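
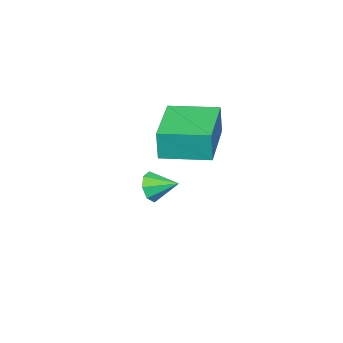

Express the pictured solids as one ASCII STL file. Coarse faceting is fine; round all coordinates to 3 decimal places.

solid 
facet normal -0.911 -0.408 0.060
outer loop
vertex 2.928 1.283 2.237
vertex 2.241 2.826 2.3
vertex 2.851 1.293 1.13
endloop
endfacet
facet normal 0.406 -0.913 -0.037
outer loop
vertex 4.819 2.174 1.0
vertex 2.928 1.283 2.237
vertex 2.851 1.293 1.13
endloop
endfacet
facet normal -0.911 -0.408 0.060
outer loop
vertex 2.851 1.293 1.13
vertex 2.241 2.826 2.3
vertex 2.164 2.836 1.192
endloop
endfacet
facet normal -0.070 0.009 -0.998
outer loop
vertex 2.164 2.836 1.192
vertex 4.819 2.174 1.0
vertex 2.851 1.293 1.13
endloop
endfacet
facet normal 0.070 -0.009 0.997
outer loop
vertex 2.928 1.283 2.237
vertex 4.209 3.707 2.17
vertex 2.241 2.826 2.3
endloop
endfacet
facet normal 0.406 -0.913 -0.036
outer loop
vertex 4.896 2.164 2.108
vertex 2.928 1.283 2.237
vertex 4.819 2.174 1.0
endloop
endfacet
facet normal 0.069 -0.009 0.998
outer loop
vertex 4.896 2.164 2.108
vertex 4.209 3.707 2.17
vertex 2.928 1.283 2.237
endloop
endfacet
facet normal -0.406 0.913 0.036
outer loop
vertex 2.241 2.826 2.3
vertex 4.209 3.707 2.17
vertex 2.164 2.836 1.192
endloop
endfacet
facet normal -0.070 0.010 -0.998
outer loop
vertex 4.132 3.717 1.063
vertex 4.819 2.174 1.0
vertex 2.164 2.836 1.192
endloop
endfacet
facet normal -0.406 0.913 0.037
outer loop
vertex 2.164 2.836 1.192
vertex 4.209 3.707 2.17
vertex 4.132 3.717 1.063
endloop
endfacet
facet normal 0.911 0.408 -0.060
outer loop
vertex 4.132 3.717 1.063
vertex 4.896 2.164 2.108
vertex 4.819 2.174 1.0
endloop
endfacet
facet normal 0.911 0.408 -0.060
outer loop
vertex 4.209 3.707 2.17
vertex 4.896 2.164 2.108
vertex 4.132 3.717 1.063
endloop
endfacet
facet normal 0.182 -0.916 -0.357
outer loop
vertex 2.055 0.188 -3.008
vertex 1.813 -0.072 -2.464
vertex 1.566 0.103 -3.039
endloop
endfacet
facet normal -0.095 0.774 -0.625
outer loop
vertex 2.055 0.188 -3.008
vertex 1.566 0.103 -3.039
vertex 1.627 0.872 -2.096
endloop
endfacet
facet normal 0.181 -0.917 -0.357
outer loop
vertex 1.566 0.103 -3.039
vertex 1.813 -0.072 -2.464
vertex 1.222 -0.084 -2.733
endloop
endfacet
facet normal -0.695 0.579 -0.427
outer loop
vertex 1.566 0.103 -3.039
vertex 1.222 -0.084 -2.733
vertex 1.627 0.872 -2.096
endloop
endfacet
facet normal 0.181 -0.917 -0.356
outer loop
vertex 1.222 -0.084 -2.733
vertex 1.813 -0.072 -2.464
vertex 1.224 -0.264 -2.269
endloop
endfacet
facet normal -0.941 0.315 0.126
outer loop
vertex 1.222 -0.084 -2.733
vertex 1.224 -0.264 -2.269
vertex 1.627 0.872 -2.096
endloop
endfacet
facet normal 0.181 -0.916 -0.357
outer loop
vertex 1.224 -0.264 -2.269
vertex 1.813 -0.072 -2.464
vertex 1.571 -0.332 -1.919
endloop
endfacet
facet normal -0.690 0.137 0.711
outer loop
vertex 1.224 -0.264 -2.269
vertex 1.571 -0.332 -1.919
vertex 1.627 0.872 -2.096
endloop
endfacet
facet normal 0.181 -0.916 -0.357
outer loop
vertex 1.571 -0.332 -1.919
vertex 1.813 -0.072 -2.464
vertex 2.061 -0.247 -1.889
endloop
endfacet
facet normal -0.086 0.149 0.985
outer loop
vertex 1.571 -0.332 -1.919
vertex 2.061 -0.247 -1.889
vertex 1.627 0.872 -2.096
endloop
endfacet
facet normal 0.181 -0.916 -0.357
outer loop
vertex 2.061 -0.247 -1.889
vertex 1.813 -0.072 -2.464
vertex 2.405 -0.06 -2.195
endloop
endfacet
facet normal 0.513 0.344 0.787
outer loop
vertex 2.061 -0.247 -1.889
vertex 2.405 -0.06 -2.195
vertex 1.627 0.872 -2.096
endloop
endfacet
facet normal 0.181 -0.917 -0.356
outer loop
vertex 2.405 -0.06 -2.195
vertex 1.813 -0.072 -2.464
vertex 2.403 0.12 -2.659
endloop
endfacet
facet normal 0.759 0.609 0.233
outer loop
vertex 2.405 -0.06 -2.195
vertex 2.403 0.12 -2.659
vertex 1.627 0.872 -2.096
endloop
endfacet
facet normal 0.180 -0.916 -0.358
outer loop
vertex 2.403 0.12 -2.659
vertex 1.813 -0.072 -2.464
vertex 2.055 0.188 -3.008
endloop
endfacet
facet normal 0.507 0.787 -0.352
outer loop
vertex 2.403 0.12 -2.659
vertex 2.055 0.188 -3.008
vertex 1.627 0.872 -2.096
endloop
endfacet

endsolid


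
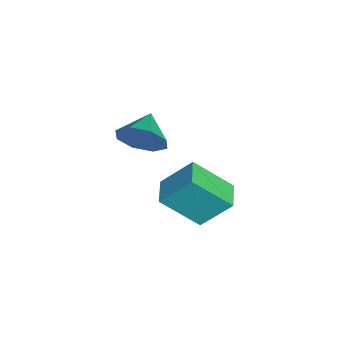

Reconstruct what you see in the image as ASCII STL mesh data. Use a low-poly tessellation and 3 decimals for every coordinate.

solid 
facet normal 0.894 -0.338 -0.295
outer loop
vertex -0.392 0.582 3.571
vertex -0.804 0.272 2.679
vertex -0.364 1.141 3.016
endloop
endfacet
facet normal -0.170 0.699 0.695
outer loop
vertex -0.392 0.582 3.571
vertex -0.364 1.141 3.016
vertex -1.956 0.708 3.061
endloop
endfacet
facet normal 0.894 -0.338 -0.296
outer loop
vertex -0.364 1.141 3.016
vertex -0.804 0.272 2.679
vertex -0.594 1.191 2.264
endloop
endfacet
facet normal -0.256 0.956 0.142
outer loop
vertex -0.364 1.141 3.016
vertex -0.594 1.191 2.264
vertex -1.956 0.708 3.061
endloop
endfacet
facet normal 0.894 -0.338 -0.296
outer loop
vertex -0.594 1.191 2.264
vertex -0.804 0.272 2.679
vertex -0.947 0.703 1.755
endloop
endfacet
facet normal -0.502 0.771 -0.391
outer loop
vertex -0.594 1.191 2.264
vertex -0.947 0.703 1.755
vertex -1.956 0.708 3.061
endloop
endfacet
facet normal 0.894 -0.338 -0.296
outer loop
vertex -0.947 0.703 1.755
vertex -0.804 0.272 2.679
vertex -1.216 -0.037 1.787
endloop
endfacet
facet normal -0.765 0.253 -0.592
outer loop
vertex -0.947 0.703 1.755
vertex -1.216 -0.037 1.787
vertex -1.956 0.708 3.061
endloop
endfacet
facet normal 0.894 -0.337 -0.296
outer loop
vertex -1.216 -0.037 1.787
vertex -0.804 0.272 2.679
vertex -1.243 -0.596 2.342
endloop
endfacet
facet normal -0.891 -0.298 -0.343
outer loop
vertex -1.216 -0.037 1.787
vertex -1.243 -0.596 2.342
vertex -1.956 0.708 3.061
endloop
endfacet
facet normal 0.894 -0.337 -0.296
outer loop
vertex -1.243 -0.596 2.342
vertex -0.804 0.272 2.679
vertex -1.013 -0.647 3.095
endloop
endfacet
facet normal -0.805 -0.555 0.208
outer loop
vertex -1.243 -0.596 2.342
vertex -1.013 -0.647 3.095
vertex -1.956 0.708 3.061
endloop
endfacet
facet normal 0.894 -0.337 -0.296
outer loop
vertex -1.013 -0.647 3.095
vertex -0.804 0.272 2.679
vertex -0.66 -0.159 3.604
endloop
endfacet
facet normal -0.559 -0.370 0.742
outer loop
vertex -1.013 -0.647 3.095
vertex -0.66 -0.159 3.604
vertex -1.956 0.708 3.061
endloop
endfacet
facet normal 0.894 -0.337 -0.296
outer loop
vertex -0.66 -0.159 3.604
vertex -0.804 0.272 2.679
vertex -0.392 0.582 3.571
endloop
endfacet
facet normal -0.296 0.149 0.944
outer loop
vertex -0.66 -0.159 3.604
vertex -0.392 0.582 3.571
vertex -1.956 0.708 3.061
endloop
endfacet
facet normal -0.992 0.125 -0.017
outer loop
vertex -1.698 2.234 0.151
vertex -1.482 3.761 -1.289
vertex -1.828 1.026 -1.15
endloop
endfacet
facet normal -0.102 -0.724 0.682
outer loop
vertex -0.658 0.879 -1.131
vertex -1.698 2.234 0.151
vertex -1.828 1.026 -1.15
endloop
endfacet
facet normal -0.992 0.125 -0.016
outer loop
vertex -1.828 1.026 -1.15
vertex -1.482 3.761 -1.289
vertex -1.613 2.553 -2.59
endloop
endfacet
facet normal -0.073 -0.679 -0.731
outer loop
vertex -1.613 2.553 -2.59
vertex -0.658 0.879 -1.131
vertex -1.828 1.026 -1.15
endloop
endfacet
facet normal 0.073 0.679 0.731
outer loop
vertex -1.698 2.234 0.151
vertex -0.312 3.614 -1.27
vertex -1.482 3.761 -1.289
endloop
endfacet
facet normal -0.102 -0.724 0.682
outer loop
vertex -0.527 2.087 0.17
vertex -1.698 2.234 0.151
vertex -0.658 0.879 -1.131
endloop
endfacet
facet normal 0.073 0.679 0.731
outer loop
vertex -0.527 2.087 0.17
vertex -0.312 3.614 -1.27
vertex -1.698 2.234 0.151
endloop
endfacet
facet normal 0.102 0.724 -0.682
outer loop
vertex -1.482 3.761 -1.289
vertex -0.312 3.614 -1.27
vertex -1.613 2.553 -2.59
endloop
endfacet
facet normal -0.073 -0.679 -0.731
outer loop
vertex -0.442 2.406 -2.571
vertex -0.658 0.879 -1.131
vertex -1.613 2.553 -2.59
endloop
endfacet
facet normal 0.102 0.724 -0.682
outer loop
vertex -1.613 2.553 -2.59
vertex -0.312 3.614 -1.27
vertex -0.442 2.406 -2.571
endloop
endfacet
facet normal 0.992 -0.125 0.016
outer loop
vertex -0.442 2.406 -2.571
vertex -0.527 2.087 0.17
vertex -0.658 0.879 -1.131
endloop
endfacet
facet normal 0.992 -0.124 0.016
outer loop
vertex -0.312 3.614 -1.27
vertex -0.527 2.087 0.17
vertex -0.442 2.406 -2.571
endloop
endfacet

endsolid


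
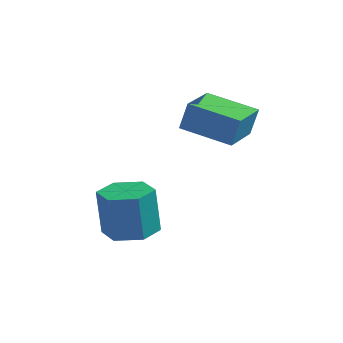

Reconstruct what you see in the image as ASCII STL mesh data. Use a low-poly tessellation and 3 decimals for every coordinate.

solid 
facet normal 0.072 0.054 -0.996
outer loop
vertex 0.739 -0.514 -0.017
vertex 0.012 0.016 -0.041
vertex 0.832 0.379 0.038
endloop
endfacet
facet normal 0.992 -0.107 0.067
outer loop
vertex 0.739 -0.514 -0.017
vertex 0.832 0.379 0.038
vertex 0.614 -0.607 1.686
endloop
endfacet
facet normal 0.992 -0.107 0.067
outer loop
vertex 0.614 -0.607 1.686
vertex 0.832 0.379 0.038
vertex 0.707 0.286 1.741
endloop
endfacet
facet normal -0.074 -0.054 0.996
outer loop
vertex 0.614 -0.607 1.686
vertex 0.707 0.286 1.741
vertex -0.112 -0.076 1.661
endloop
endfacet
facet normal 0.072 0.054 -0.996
outer loop
vertex 0.832 0.379 0.038
vertex 0.012 0.016 -0.041
vertex 0.106 0.91 0.014
endloop
endfacet
facet normal 0.586 0.805 0.087
outer loop
vertex 0.832 0.379 0.038
vertex 0.106 0.91 0.014
vertex 0.707 0.286 1.741
endloop
endfacet
facet normal 0.586 0.805 0.087
outer loop
vertex 0.707 0.286 1.741
vertex 0.106 0.91 0.014
vertex -0.019 0.817 1.717
endloop
endfacet
facet normal -0.073 -0.055 0.996
outer loop
vertex 0.707 0.286 1.741
vertex -0.019 0.817 1.717
vertex -0.112 -0.076 1.661
endloop
endfacet
facet normal 0.073 0.054 -0.996
outer loop
vertex 0.106 0.91 0.014
vertex 0.012 0.016 -0.041
vertex -0.714 0.547 -0.066
endloop
endfacet
facet normal -0.406 0.913 0.020
outer loop
vertex 0.106 0.91 0.014
vertex -0.714 0.547 -0.066
vertex -0.019 0.817 1.717
endloop
endfacet
facet normal -0.406 0.913 0.020
outer loop
vertex -0.019 0.817 1.717
vertex -0.714 0.547 -0.066
vertex -0.839 0.454 1.637
endloop
endfacet
facet normal -0.073 -0.055 0.996
outer loop
vertex -0.019 0.817 1.717
vertex -0.839 0.454 1.637
vertex -0.112 -0.076 1.661
endloop
endfacet
facet normal 0.074 0.054 -0.996
outer loop
vertex -0.714 0.547 -0.066
vertex 0.012 0.016 -0.041
vertex -0.807 -0.346 -0.121
endloop
endfacet
facet normal -0.992 0.107 -0.067
outer loop
vertex -0.714 0.547 -0.066
vertex -0.807 -0.346 -0.121
vertex -0.839 0.454 1.637
endloop
endfacet
facet normal -0.992 0.107 -0.067
outer loop
vertex -0.839 0.454 1.637
vertex -0.807 -0.346 -0.121
vertex -0.932 -0.439 1.582
endloop
endfacet
facet normal -0.072 -0.054 0.996
outer loop
vertex -0.839 0.454 1.637
vertex -0.932 -0.439 1.582
vertex -0.112 -0.076 1.661
endloop
endfacet
facet normal 0.073 0.055 -0.996
outer loop
vertex -0.807 -0.346 -0.121
vertex 0.012 0.016 -0.041
vertex -0.081 -0.877 -0.097
endloop
endfacet
facet normal -0.586 -0.805 -0.087
outer loop
vertex -0.807 -0.346 -0.121
vertex -0.081 -0.877 -0.097
vertex -0.932 -0.439 1.582
endloop
endfacet
facet normal -0.586 -0.805 -0.087
outer loop
vertex -0.932 -0.439 1.582
vertex -0.081 -0.877 -0.097
vertex -0.206 -0.97 1.606
endloop
endfacet
facet normal -0.072 -0.054 0.996
outer loop
vertex -0.932 -0.439 1.582
vertex -0.206 -0.97 1.606
vertex -0.112 -0.076 1.661
endloop
endfacet
facet normal 0.073 0.055 -0.996
outer loop
vertex -0.081 -0.877 -0.097
vertex 0.012 0.016 -0.041
vertex 0.739 -0.514 -0.017
endloop
endfacet
facet normal 0.406 -0.913 -0.020
outer loop
vertex -0.081 -0.877 -0.097
vertex 0.739 -0.514 -0.017
vertex -0.206 -0.97 1.606
endloop
endfacet
facet normal 0.406 -0.913 -0.020
outer loop
vertex -0.206 -0.97 1.606
vertex 0.739 -0.514 -0.017
vertex 0.614 -0.607 1.686
endloop
endfacet
facet normal -0.073 -0.054 0.996
outer loop
vertex -0.206 -0.97 1.606
vertex 0.614 -0.607 1.686
vertex -0.112 -0.076 1.661
endloop
endfacet
facet normal -0.968 -0.052 0.245
outer loop
vertex 0.604 2.541 4.52
vertex 0.51 4.037 4.469
vertex 0.337 2.488 3.454
endloop
endfacet
facet normal 0.063 -0.997 0.034
outer loop
vertex 2.09 2.583 3.011
vertex 0.604 2.541 4.52
vertex 0.337 2.488 3.454
endloop
endfacet
facet normal -0.968 -0.052 0.244
outer loop
vertex 0.337 2.488 3.454
vertex 0.51 4.037 4.469
vertex 0.244 3.984 3.403
endloop
endfacet
facet normal -0.242 -0.048 -0.969
outer loop
vertex 0.244 3.984 3.403
vertex 2.09 2.583 3.011
vertex 0.337 2.488 3.454
endloop
endfacet
facet normal 0.242 0.048 0.969
outer loop
vertex 0.604 2.541 4.52
vertex 2.263 4.132 4.026
vertex 0.51 4.037 4.469
endloop
endfacet
facet normal 0.063 -0.997 0.034
outer loop
vertex 2.356 2.636 4.077
vertex 0.604 2.541 4.52
vertex 2.09 2.583 3.011
endloop
endfacet
facet normal 0.242 0.048 0.969
outer loop
vertex 2.356 2.636 4.077
vertex 2.263 4.132 4.026
vertex 0.604 2.541 4.52
endloop
endfacet
facet normal -0.063 0.997 -0.034
outer loop
vertex 0.51 4.037 4.469
vertex 2.263 4.132 4.026
vertex 0.244 3.984 3.403
endloop
endfacet
facet normal -0.242 -0.048 -0.969
outer loop
vertex 1.996 4.079 2.96
vertex 2.09 2.583 3.011
vertex 0.244 3.984 3.403
endloop
endfacet
facet normal -0.063 0.997 -0.034
outer loop
vertex 0.244 3.984 3.403
vertex 2.263 4.132 4.026
vertex 1.996 4.079 2.96
endloop
endfacet
facet normal 0.968 0.053 -0.244
outer loop
vertex 1.996 4.079 2.96
vertex 2.356 2.636 4.077
vertex 2.09 2.583 3.011
endloop
endfacet
facet normal 0.968 0.052 -0.245
outer loop
vertex 2.263 4.132 4.026
vertex 2.356 2.636 4.077
vertex 1.996 4.079 2.96
endloop
endfacet

endsolid


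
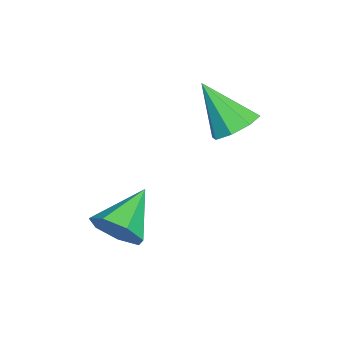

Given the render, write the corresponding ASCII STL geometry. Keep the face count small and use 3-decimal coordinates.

solid 
facet normal 0.816 -0.310 -0.488
outer loop
vertex 4.351 0.429 -2.602
vertex 3.756 -0.071 -3.278
vertex 4.1 0.899 -3.32
endloop
endfacet
facet normal 0.116 0.849 0.515
outer loop
vertex 4.351 0.429 -2.602
vertex 4.1 0.899 -3.32
vertex 2.124 0.551 -2.302
endloop
endfacet
facet normal 0.816 -0.311 -0.487
outer loop
vertex 4.1 0.899 -3.32
vertex 3.756 -0.071 -3.278
vertex 3.591 0.638 -4.006
endloop
endfacet
facet normal -0.256 0.951 -0.172
outer loop
vertex 4.1 0.899 -3.32
vertex 3.591 0.638 -4.006
vertex 2.124 0.551 -2.302
endloop
endfacet
facet normal 0.815 -0.312 -0.488
outer loop
vertex 3.591 0.638 -4.006
vertex 3.756 -0.071 -3.278
vertex 3.205 -0.156 -4.144
endloop
endfacet
facet normal -0.693 0.437 -0.574
outer loop
vertex 3.591 0.638 -4.006
vertex 3.205 -0.156 -4.144
vertex 2.124 0.551 -2.302
endloop
endfacet
facet normal 0.815 -0.312 -0.488
outer loop
vertex 3.205 -0.156 -4.144
vertex 3.756 -0.071 -3.278
vertex 3.234 -0.887 -3.629
endloop
endfacet
facet normal -0.867 -0.309 -0.390
outer loop
vertex 3.205 -0.156 -4.144
vertex 3.234 -0.887 -3.629
vertex 2.124 0.551 -2.302
endloop
endfacet
facet normal 0.815 -0.312 -0.488
outer loop
vertex 3.234 -0.887 -3.629
vertex 3.756 -0.071 -3.278
vertex 3.656 -1.003 -2.85
endloop
endfacet
facet normal -0.647 -0.723 0.243
outer loop
vertex 3.234 -0.887 -3.629
vertex 3.656 -1.003 -2.85
vertex 2.124 0.551 -2.302
endloop
endfacet
facet normal 0.816 -0.311 -0.488
outer loop
vertex 3.656 -1.003 -2.85
vertex 3.756 -0.071 -3.278
vertex 4.153 -0.417 -2.393
endloop
endfacet
facet normal -0.197 -0.493 0.847
outer loop
vertex 3.656 -1.003 -2.85
vertex 4.153 -0.417 -2.393
vertex 2.124 0.551 -2.302
endloop
endfacet
facet normal 0.816 -0.311 -0.488
outer loop
vertex 4.153 -0.417 -2.393
vertex 3.756 -0.071 -3.278
vertex 4.351 0.429 -2.602
endloop
endfacet
facet normal 0.142 0.206 0.968
outer loop
vertex 4.153 -0.417 -2.393
vertex 4.351 0.429 -2.602
vertex 2.124 0.551 -2.302
endloop
endfacet
facet normal 0.209 0.582 -0.786
outer loop
vertex 0.5 2.627 -0.694
vertex -0.262 3.189 -0.48
vertex 0.677 3.183 -0.235
endloop
endfacet
facet normal 0.799 -0.513 0.313
outer loop
vertex 0.5 2.627 -0.694
vertex 0.677 3.183 -0.235
vertex -0.718 1.911 1.24
endloop
endfacet
facet normal 0.209 0.583 -0.785
outer loop
vertex 0.677 3.183 -0.235
vertex -0.262 3.189 -0.48
vertex 0.304 3.742 0.081
endloop
endfacet
facet normal 0.698 0.062 0.714
outer loop
vertex 0.677 3.183 -0.235
vertex 0.304 3.742 0.081
vertex -0.718 1.911 1.24
endloop
endfacet
facet normal 0.208 0.583 -0.785
outer loop
vertex 0.304 3.742 0.081
vertex -0.262 3.189 -0.48
vertex -0.4 3.977 0.069
endloop
endfacet
facet normal 0.143 0.471 0.870
outer loop
vertex 0.304 3.742 0.081
vertex -0.4 3.977 0.069
vertex -0.718 1.911 1.24
endloop
endfacet
facet normal 0.208 0.583 -0.785
outer loop
vertex -0.4 3.977 0.069
vertex -0.262 3.189 -0.48
vertex -1.023 3.75 -0.265
endloop
endfacet
facet normal -0.544 0.476 0.691
outer loop
vertex -0.4 3.977 0.069
vertex -1.023 3.75 -0.265
vertex -0.718 1.911 1.24
endloop
endfacet
facet normal 0.208 0.583 -0.785
outer loop
vertex -1.023 3.75 -0.265
vertex -0.262 3.189 -0.48
vertex -1.2 3.194 -0.725
endloop
endfacet
facet normal -0.957 0.072 0.282
outer loop
vertex -1.023 3.75 -0.265
vertex -1.2 3.194 -0.725
vertex -0.718 1.911 1.24
endloop
endfacet
facet normal 0.208 0.583 -0.785
outer loop
vertex -1.2 3.194 -0.725
vertex -0.262 3.189 -0.48
vertex -0.827 2.635 -1.041
endloop
endfacet
facet normal -0.856 -0.504 -0.119
outer loop
vertex -1.2 3.194 -0.725
vertex -0.827 2.635 -1.041
vertex -0.718 1.911 1.24
endloop
endfacet
facet normal 0.208 0.583 -0.785
outer loop
vertex -0.827 2.635 -1.041
vertex -0.262 3.189 -0.48
vertex -0.123 2.401 -1.028
endloop
endfacet
facet normal -0.299 -0.914 -0.276
outer loop
vertex -0.827 2.635 -1.041
vertex -0.123 2.401 -1.028
vertex -0.718 1.911 1.24
endloop
endfacet
facet normal 0.209 0.583 -0.785
outer loop
vertex -0.123 2.401 -1.028
vertex -0.262 3.189 -0.48
vertex 0.5 2.627 -0.694
endloop
endfacet
facet normal 0.385 -0.918 -0.097
outer loop
vertex -0.123 2.401 -1.028
vertex 0.5 2.627 -0.694
vertex -0.718 1.911 1.24
endloop
endfacet

endsolid


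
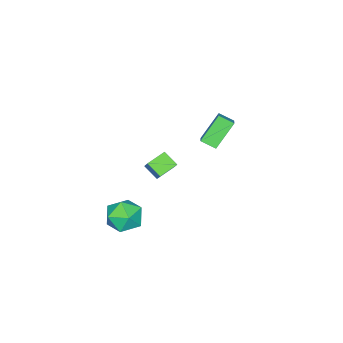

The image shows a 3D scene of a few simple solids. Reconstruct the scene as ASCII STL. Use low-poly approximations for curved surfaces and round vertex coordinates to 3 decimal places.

solid 
facet normal -0.683 -0.507 -0.525
outer loop
vertex -2.534 1.716 0.667
vertex -3.642 1.935 1.897
vertex -2.79 2.432 0.309
endloop
endfacet
facet normal 0.664 -0.131 -0.736
outer loop
vertex -2.018 3.005 0.903
vertex -2.534 1.716 0.667
vertex -2.79 2.432 0.309
endloop
endfacet
facet normal -0.684 -0.506 -0.525
outer loop
vertex -2.79 2.432 0.309
vertex -3.642 1.935 1.897
vertex -3.898 2.651 1.54
endloop
endfacet
facet normal -0.305 0.852 -0.426
outer loop
vertex -3.898 2.651 1.54
vertex -2.018 3.005 0.903
vertex -2.79 2.432 0.309
endloop
endfacet
facet normal 0.305 -0.852 0.426
outer loop
vertex -2.534 1.716 0.667
vertex -2.87 2.508 2.491
vertex -3.642 1.935 1.897
endloop
endfacet
facet normal 0.663 -0.130 -0.737
outer loop
vertex -1.762 2.289 1.26
vertex -2.534 1.716 0.667
vertex -2.018 3.005 0.903
endloop
endfacet
facet normal 0.305 -0.852 0.426
outer loop
vertex -1.762 2.289 1.26
vertex -2.87 2.508 2.491
vertex -2.534 1.716 0.667
endloop
endfacet
facet normal -0.663 0.130 0.737
outer loop
vertex -3.642 1.935 1.897
vertex -2.87 2.508 2.491
vertex -3.898 2.651 1.54
endloop
endfacet
facet normal -0.305 0.852 -0.426
outer loop
vertex -3.126 3.224 2.133
vertex -2.018 3.005 0.903
vertex -3.898 2.651 1.54
endloop
endfacet
facet normal -0.663 0.131 0.737
outer loop
vertex -3.898 2.651 1.54
vertex -2.87 2.508 2.491
vertex -3.126 3.224 2.133
endloop
endfacet
facet normal 0.684 0.506 0.526
outer loop
vertex -3.126 3.224 2.133
vertex -1.762 2.289 1.26
vertex -2.018 3.005 0.903
endloop
endfacet
facet normal 0.684 0.507 0.525
outer loop
vertex -2.87 2.508 2.491
vertex -1.762 2.289 1.26
vertex -3.126 3.224 2.133
endloop
endfacet
facet normal -0.413 -0.518 -0.749
outer loop
vertex 3.273 3.014 3.218
vertex 2.381 3.255 3.543
vertex 3.284 3.726 2.719
endloop
endfacet
facet normal 0.911 -0.246 -0.331
outer loop
vertex 3.679 4.225 3.437
vertex 3.273 3.014 3.218
vertex 3.284 3.726 2.719
endloop
endfacet
facet normal -0.412 -0.520 -0.748
outer loop
vertex 3.284 3.726 2.719
vertex 2.381 3.255 3.543
vertex 2.391 3.967 3.043
endloop
endfacet
facet normal 0.012 0.818 -0.575
outer loop
vertex 2.391 3.967 3.043
vertex 3.679 4.225 3.437
vertex 3.284 3.726 2.719
endloop
endfacet
facet normal -0.012 -0.818 0.575
outer loop
vertex 3.273 3.014 3.218
vertex 2.776 3.754 4.261
vertex 2.381 3.255 3.543
endloop
endfacet
facet normal 0.911 -0.245 -0.331
outer loop
vertex 3.669 3.513 3.937
vertex 3.273 3.014 3.218
vertex 3.679 4.225 3.437
endloop
endfacet
facet normal -0.012 -0.818 0.575
outer loop
vertex 3.669 3.513 3.937
vertex 2.776 3.754 4.261
vertex 3.273 3.014 3.218
endloop
endfacet
facet normal -0.911 0.245 0.331
outer loop
vertex 2.381 3.255 3.543
vertex 2.776 3.754 4.261
vertex 2.391 3.967 3.043
endloop
endfacet
facet normal 0.012 0.818 -0.574
outer loop
vertex 2.787 4.466 3.762
vertex 3.679 4.225 3.437
vertex 2.391 3.967 3.043
endloop
endfacet
facet normal -0.911 0.246 0.331
outer loop
vertex 2.391 3.967 3.043
vertex 2.776 3.754 4.261
vertex 2.787 4.466 3.762
endloop
endfacet
facet normal 0.413 0.520 0.748
outer loop
vertex 2.787 4.466 3.762
vertex 3.669 3.513 3.937
vertex 3.679 4.225 3.437
endloop
endfacet
facet normal 0.412 0.519 0.749
outer loop
vertex 2.776 3.754 4.261
vertex 3.669 3.513 3.937
vertex 2.787 4.466 3.762
endloop
endfacet
facet normal -0.083 0.937 0.340
outer loop
vertex 1.932 1.67 -2.815
vertex 1.453 1.322 -1.972
vertex 2.479 1.416 -1.98
endloop
endfacet
facet normal 0.500 0.864 -0.065
outer loop
vertex 1.932 1.67 -2.815
vertex 2.479 1.416 -1.98
vertex 2.816 1.151 -2.917
endloop
endfacet
facet normal 0.294 0.640 -0.710
outer loop
vertex 1.932 1.67 -2.815
vertex 2.816 1.151 -2.917
vertex 1.998 0.893 -3.488
endloop
endfacet
facet normal -0.417 0.575 -0.704
outer loop
vertex 1.932 1.67 -2.815
vertex 1.998 0.893 -3.488
vertex 1.156 0.998 -2.904
endloop
endfacet
facet normal -0.650 0.758 -0.056
outer loop
vertex 1.932 1.67 -2.815
vertex 1.156 0.998 -2.904
vertex 1.453 1.322 -1.972
endloop
endfacet
facet normal 0.907 0.356 0.226
outer loop
vertex 2.816 1.151 -2.917
vertex 2.479 1.416 -1.98
vertex 2.884 0.482 -2.136
endloop
endfacet
facet normal -0.037 0.474 0.880
outer loop
vertex 2.479 1.416 -1.98
vertex 1.453 1.322 -1.972
vertex 2.042 0.587 -1.552
endloop
endfacet
facet normal -0.953 0.183 0.240
outer loop
vertex 1.453 1.322 -1.972
vertex 1.156 0.998 -2.904
vertex 1.224 0.329 -2.123
endloop
endfacet
facet normal -0.576 -0.114 -0.810
outer loop
vertex 1.156 0.998 -2.904
vertex 1.998 0.893 -3.488
vertex 1.561 0.064 -3.06
endloop
endfacet
facet normal 0.574 -0.008 -0.819
outer loop
vertex 1.998 0.893 -3.488
vertex 2.816 1.151 -2.917
vertex 2.587 0.158 -3.068
endloop
endfacet
facet normal 0.417 -0.575 0.704
outer loop
vertex 2.108 -0.19 -2.225
vertex 2.884 0.482 -2.136
vertex 2.042 0.587 -1.552
endloop
endfacet
facet normal -0.294 -0.640 0.710
outer loop
vertex 2.108 -0.19 -2.225
vertex 2.042 0.587 -1.552
vertex 1.224 0.329 -2.123
endloop
endfacet
facet normal -0.500 -0.864 0.065
outer loop
vertex 2.108 -0.19 -2.225
vertex 1.224 0.329 -2.123
vertex 1.561 0.064 -3.06
endloop
endfacet
facet normal 0.083 -0.937 -0.340
outer loop
vertex 2.108 -0.19 -2.225
vertex 1.561 0.064 -3.06
vertex 2.587 0.158 -3.068
endloop
endfacet
facet normal 0.650 -0.758 0.056
outer loop
vertex 2.108 -0.19 -2.225
vertex 2.587 0.158 -3.068
vertex 2.884 0.482 -2.136
endloop
endfacet
facet normal 0.576 0.114 0.810
outer loop
vertex 2.042 0.587 -1.552
vertex 2.884 0.482 -2.136
vertex 2.479 1.416 -1.98
endloop
endfacet
facet normal -0.574 0.008 0.819
outer loop
vertex 1.224 0.329 -2.123
vertex 2.042 0.587 -1.552
vertex 1.453 1.322 -1.972
endloop
endfacet
facet normal -0.907 -0.356 -0.226
outer loop
vertex 1.561 0.064 -3.06
vertex 1.224 0.329 -2.123
vertex 1.156 0.998 -2.904
endloop
endfacet
facet normal 0.037 -0.474 -0.880
outer loop
vertex 2.587 0.158 -3.068
vertex 1.561 0.064 -3.06
vertex 1.998 0.893 -3.488
endloop
endfacet
facet normal 0.953 -0.183 -0.240
outer loop
vertex 2.884 0.482 -2.136
vertex 2.587 0.158 -3.068
vertex 2.816 1.151 -2.917
endloop
endfacet

endsolid


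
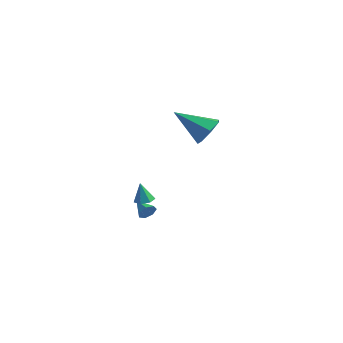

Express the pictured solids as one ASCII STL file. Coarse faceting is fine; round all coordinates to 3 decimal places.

solid 
facet normal 0.915 -0.174 -0.365
outer loop
vertex -1.779 -1.689 -3.711
vertex -1.916 -1.454 -4.167
vertex -1.702 -1.236 -3.734
endloop
endfacet
facet normal -0.034 0.056 0.998
outer loop
vertex -1.779 -1.689 -3.711
vertex -1.702 -1.236 -3.734
vertex -2.904 -1.266 -3.773
endloop
endfacet
facet normal 0.915 -0.173 -0.365
outer loop
vertex -1.702 -1.236 -3.734
vertex -1.916 -1.454 -4.167
vertex -1.786 -0.947 -4.082
endloop
endfacet
facet normal -0.040 0.764 0.644
outer loop
vertex -1.702 -1.236 -3.734
vertex -1.786 -0.947 -4.082
vertex -2.904 -1.266 -3.773
endloop
endfacet
facet normal 0.915 -0.174 -0.363
outer loop
vertex -1.786 -0.947 -4.082
vertex -1.916 -1.454 -4.167
vertex -1.967 -1.04 -4.494
endloop
endfacet
facet normal -0.295 0.952 -0.085
outer loop
vertex -1.786 -0.947 -4.082
vertex -1.967 -1.04 -4.494
vertex -2.904 -1.266 -3.773
endloop
endfacet
facet normal 0.915 -0.174 -0.363
outer loop
vertex -1.967 -1.04 -4.494
vertex -1.916 -1.454 -4.167
vertex -2.11 -1.445 -4.66
endloop
endfacet
facet normal -0.606 0.475 -0.638
outer loop
vertex -1.967 -1.04 -4.494
vertex -2.11 -1.445 -4.66
vertex -2.904 -1.266 -3.773
endloop
endfacet
facet normal 0.915 -0.175 -0.363
outer loop
vertex -2.11 -1.445 -4.66
vertex -1.916 -1.454 -4.167
vertex -2.107 -1.856 -4.454
endloop
endfacet
facet normal -0.739 -0.306 -0.600
outer loop
vertex -2.11 -1.445 -4.66
vertex -2.107 -1.856 -4.454
vertex -2.904 -1.266 -3.773
endloop
endfacet
facet normal 0.915 -0.175 -0.364
outer loop
vertex -2.107 -1.856 -4.454
vertex -1.916 -1.454 -4.167
vertex -1.96 -1.965 -4.032
endloop
endfacet
facet normal -0.595 -0.804 -0.000
outer loop
vertex -2.107 -1.856 -4.454
vertex -1.96 -1.965 -4.032
vertex -2.904 -1.266 -3.773
endloop
endfacet
facet normal 0.914 -0.175 -0.365
outer loop
vertex -1.96 -1.965 -4.032
vertex -1.916 -1.454 -4.167
vertex -1.779 -1.689 -3.711
endloop
endfacet
facet normal -0.281 -0.644 0.712
outer loop
vertex -1.96 -1.965 -4.032
vertex -1.779 -1.689 -3.711
vertex -2.904 -1.266 -3.773
endloop
endfacet
facet normal 0.696 0.453 -0.557
outer loop
vertex 2.11 -0.572 3.16
vertex 1.62 -0.751 2.403
vertex 1.579 -0.014 2.951
endloop
endfacet
facet normal -0.007 0.345 0.939
outer loop
vertex 2.11 -0.572 3.16
vertex 1.579 -0.014 2.951
vertex 0.18 -1.689 3.557
endloop
endfacet
facet normal 0.696 0.453 -0.557
outer loop
vertex 1.579 -0.014 2.951
vertex 1.62 -0.751 2.403
vertex 1.079 -0.011 2.329
endloop
endfacet
facet normal -0.584 0.659 0.473
outer loop
vertex 1.579 -0.014 2.951
vertex 1.079 -0.011 2.329
vertex 0.18 -1.689 3.557
endloop
endfacet
facet normal 0.696 0.453 -0.557
outer loop
vertex 1.079 -0.011 2.329
vertex 1.62 -0.751 2.403
vertex 0.986 -0.566 1.762
endloop
endfacet
facet normal -0.917 0.350 -0.192
outer loop
vertex 1.079 -0.011 2.329
vertex 0.986 -0.566 1.762
vertex 0.18 -1.689 3.557
endloop
endfacet
facet normal 0.696 0.452 -0.558
outer loop
vertex 0.986 -0.566 1.762
vertex 1.62 -0.751 2.403
vertex 1.37 -1.261 1.678
endloop
endfacet
facet normal -0.754 -0.349 -0.557
outer loop
vertex 0.986 -0.566 1.762
vertex 1.37 -1.261 1.678
vertex 0.18 -1.689 3.557
endloop
endfacet
facet normal 0.695 0.453 -0.558
outer loop
vertex 1.37 -1.261 1.678
vertex 1.62 -0.751 2.403
vertex 1.943 -1.572 2.139
endloop
endfacet
facet normal -0.217 -0.913 -0.346
outer loop
vertex 1.37 -1.261 1.678
vertex 1.943 -1.572 2.139
vertex 0.18 -1.689 3.557
endloop
endfacet
facet normal 0.696 0.453 -0.558
outer loop
vertex 1.943 -1.572 2.139
vertex 1.62 -0.751 2.403
vertex 2.272 -1.265 2.799
endloop
endfacet
facet normal 0.288 -0.915 0.282
outer loop
vertex 1.943 -1.572 2.139
vertex 2.272 -1.265 2.799
vertex 0.18 -1.689 3.557
endloop
endfacet
facet normal 0.696 0.453 -0.557
outer loop
vertex 2.272 -1.265 2.799
vertex 1.62 -0.751 2.403
vertex 2.11 -0.572 3.16
endloop
endfacet
facet normal 0.381 -0.355 0.853
outer loop
vertex 2.272 -1.265 2.799
vertex 2.11 -0.572 3.16
vertex 0.18 -1.689 3.557
endloop
endfacet
facet normal 0.111 0.136 -0.985
outer loop
vertex -1.481 -1.694 -3.217
vertex -2.025 -1.57 -3.261
vertex -1.594 -1.225 -3.165
endloop
endfacet
facet normal 0.845 0.147 0.514
outer loop
vertex -1.481 -1.694 -3.217
vertex -1.594 -1.225 -3.165
vertex -2.155 -1.73 -2.099
endloop
endfacet
facet normal 0.110 0.136 -0.985
outer loop
vertex -1.594 -1.225 -3.165
vertex -2.025 -1.57 -3.261
vertex -2.032 -1.015 -3.185
endloop
endfacet
facet normal 0.343 0.766 0.543
outer loop
vertex -1.594 -1.225 -3.165
vertex -2.032 -1.015 -3.185
vertex -2.155 -1.73 -2.099
endloop
endfacet
facet normal 0.110 0.136 -0.985
outer loop
vertex -2.032 -1.015 -3.185
vertex -2.025 -1.57 -3.261
vertex -2.465 -1.223 -3.262
endloop
endfacet
facet normal -0.450 0.768 0.455
outer loop
vertex -2.032 -1.015 -3.185
vertex -2.465 -1.223 -3.262
vertex -2.155 -1.73 -2.099
endloop
endfacet
facet normal 0.109 0.136 -0.985
outer loop
vertex -2.465 -1.223 -3.262
vertex -2.025 -1.57 -3.261
vertex -2.566 -1.692 -3.338
endloop
endfacet
facet normal -0.937 0.151 0.315
outer loop
vertex -2.465 -1.223 -3.262
vertex -2.566 -1.692 -3.338
vertex -2.155 -1.73 -2.099
endloop
endfacet
facet normal 0.110 0.136 -0.985
outer loop
vertex -2.566 -1.692 -3.338
vertex -2.025 -1.57 -3.261
vertex -2.26 -2.069 -3.356
endloop
endfacet
facet normal -0.750 -0.620 0.230
outer loop
vertex -2.566 -1.692 -3.338
vertex -2.26 -2.069 -3.356
vertex -2.155 -1.73 -2.099
endloop
endfacet
facet normal 0.110 0.135 -0.985
outer loop
vertex -2.26 -2.069 -3.356
vertex -2.025 -1.57 -3.261
vertex -1.777 -2.07 -3.302
endloop
endfacet
facet normal -0.031 -0.964 0.263
outer loop
vertex -2.26 -2.069 -3.356
vertex -1.777 -2.07 -3.302
vertex -2.155 -1.73 -2.099
endloop
endfacet
facet normal 0.111 0.136 -0.985
outer loop
vertex -1.777 -2.07 -3.302
vertex -2.025 -1.57 -3.261
vertex -1.481 -1.694 -3.217
endloop
endfacet
facet normal 0.679 -0.622 0.389
outer loop
vertex -1.777 -2.07 -3.302
vertex -1.481 -1.694 -3.217
vertex -2.155 -1.73 -2.099
endloop
endfacet

endsolid


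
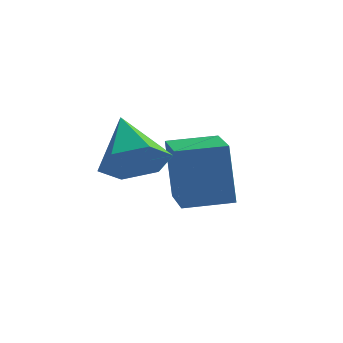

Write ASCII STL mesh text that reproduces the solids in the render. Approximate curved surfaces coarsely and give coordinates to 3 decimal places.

solid 
facet normal 0.436 -0.703 -0.561
outer loop
vertex -1.643 -3.434 0.677
vertex -2.179 -3.06 -0.208
vertex -1.191 -2.652 0.049
endloop
endfacet
facet normal 0.538 0.316 0.781
outer loop
vertex -1.643 -3.434 0.677
vertex -1.191 -2.652 0.049
vertex -3.061 -1.64 0.928
endloop
endfacet
facet normal 0.436 -0.702 -0.562
outer loop
vertex -1.191 -2.652 0.049
vertex -2.179 -3.06 -0.208
vertex -1.727 -2.277 -0.835
endloop
endfacet
facet normal 0.498 0.865 0.065
outer loop
vertex -1.191 -2.652 0.049
vertex -1.727 -2.277 -0.835
vertex -3.061 -1.64 0.928
endloop
endfacet
facet normal 0.437 -0.702 -0.562
outer loop
vertex -1.727 -2.277 -0.835
vertex -2.179 -3.06 -0.208
vertex -2.716 -2.686 -1.092
endloop
endfacet
facet normal -0.227 0.849 -0.478
outer loop
vertex -1.727 -2.277 -0.835
vertex -2.716 -2.686 -1.092
vertex -3.061 -1.64 0.928
endloop
endfacet
facet normal 0.436 -0.703 -0.562
outer loop
vertex -2.716 -2.686 -1.092
vertex -2.179 -3.06 -0.208
vertex -3.168 -3.468 -0.465
endloop
endfacet
facet normal -0.910 0.284 -0.302
outer loop
vertex -2.716 -2.686 -1.092
vertex -3.168 -3.468 -0.465
vertex -3.061 -1.64 0.928
endloop
endfacet
facet normal 0.436 -0.703 -0.561
outer loop
vertex -3.168 -3.468 -0.465
vertex -2.179 -3.06 -0.208
vertex -2.632 -3.842 0.42
endloop
endfacet
facet normal -0.870 -0.265 0.415
outer loop
vertex -3.168 -3.468 -0.465
vertex -2.632 -3.842 0.42
vertex -3.061 -1.64 0.928
endloop
endfacet
facet normal 0.436 -0.703 -0.561
outer loop
vertex -2.632 -3.842 0.42
vertex -2.179 -3.06 -0.208
vertex -1.643 -3.434 0.677
endloop
endfacet
facet normal -0.146 -0.249 0.957
outer loop
vertex -2.632 -3.842 0.42
vertex -1.643 -3.434 0.677
vertex -3.061 -1.64 0.928
endloop
endfacet
facet normal -0.901 -0.428 -0.069
outer loop
vertex -1.54 -1.344 -0.401
vertex -2.307 0.332 -0.77
vertex -1.222 -1.67 -2.543
endloop
endfacet
facet normal 0.408 -0.891 0.196
outer loop
vertex 0.247 -0.972 -2.43
vertex -1.54 -1.344 -0.401
vertex -1.222 -1.67 -2.543
endloop
endfacet
facet normal -0.901 -0.427 -0.069
outer loop
vertex -1.222 -1.67 -2.543
vertex -2.307 0.332 -0.77
vertex -1.989 0.007 -2.912
endloop
endfacet
facet normal 0.146 -0.149 -0.978
outer loop
vertex -1.989 0.007 -2.912
vertex 0.247 -0.972 -2.43
vertex -1.222 -1.67 -2.543
endloop
endfacet
facet normal -0.146 0.149 0.978
outer loop
vertex -1.54 -1.344 -0.401
vertex -0.838 1.03 -0.657
vertex -2.307 0.332 -0.77
endloop
endfacet
facet normal 0.408 -0.892 0.196
outer loop
vertex -0.071 -0.647 -0.288
vertex -1.54 -1.344 -0.401
vertex 0.247 -0.972 -2.43
endloop
endfacet
facet normal -0.146 0.149 0.978
outer loop
vertex -0.071 -0.647 -0.288
vertex -0.838 1.03 -0.657
vertex -1.54 -1.344 -0.401
endloop
endfacet
facet normal -0.409 0.891 -0.196
outer loop
vertex -2.307 0.332 -0.77
vertex -0.838 1.03 -0.657
vertex -1.989 0.007 -2.912
endloop
endfacet
facet normal 0.146 -0.149 -0.978
outer loop
vertex -0.52 0.704 -2.799
vertex 0.247 -0.972 -2.43
vertex -1.989 0.007 -2.912
endloop
endfacet
facet normal -0.408 0.892 -0.196
outer loop
vertex -1.989 0.007 -2.912
vertex -0.838 1.03 -0.657
vertex -0.52 0.704 -2.799
endloop
endfacet
facet normal 0.901 0.428 0.069
outer loop
vertex -0.52 0.704 -2.799
vertex -0.071 -0.647 -0.288
vertex 0.247 -0.972 -2.43
endloop
endfacet
facet normal 0.901 0.427 0.069
outer loop
vertex -0.838 1.03 -0.657
vertex -0.071 -0.647 -0.288
vertex -0.52 0.704 -2.799
endloop
endfacet

endsolid


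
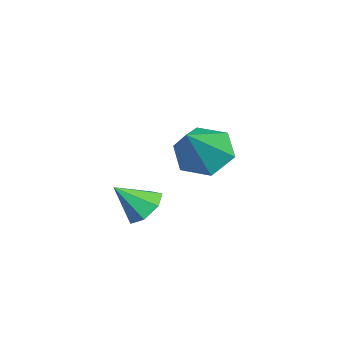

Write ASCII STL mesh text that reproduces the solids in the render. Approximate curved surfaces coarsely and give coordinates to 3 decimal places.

solid 
facet normal -0.669 0.277 -0.690
outer loop
vertex -2.638 -0.548 -4.282
vertex -3.432 -0.757 -3.596
vertex -2.996 0.219 -3.627
endloop
endfacet
facet normal 0.872 0.482 -0.087
outer loop
vertex -2.638 -0.548 -4.282
vertex -2.996 0.219 -3.627
vertex -1.968 -1.363 -2.084
endloop
endfacet
facet normal -0.669 0.277 -0.690
outer loop
vertex -2.996 0.219 -3.627
vertex -3.432 -0.757 -3.596
vertex -3.79 0.011 -2.941
endloop
endfacet
facet normal 0.300 0.759 0.578
outer loop
vertex -2.996 0.219 -3.627
vertex -3.79 0.011 -2.941
vertex -1.968 -1.363 -2.084
endloop
endfacet
facet normal -0.669 0.277 -0.690
outer loop
vertex -3.79 0.011 -2.941
vertex -3.432 -0.757 -3.596
vertex -4.226 -0.966 -2.91
endloop
endfacet
facet normal -0.312 0.169 0.935
outer loop
vertex -3.79 0.011 -2.941
vertex -4.226 -0.966 -2.91
vertex -1.968 -1.363 -2.084
endloop
endfacet
facet normal -0.669 0.277 -0.690
outer loop
vertex -4.226 -0.966 -2.91
vertex -3.432 -0.757 -3.596
vertex -3.869 -1.733 -3.564
endloop
endfacet
facet normal -0.351 -0.697 0.625
outer loop
vertex -4.226 -0.966 -2.91
vertex -3.869 -1.733 -3.564
vertex -1.968 -1.363 -2.084
endloop
endfacet
facet normal -0.669 0.277 -0.690
outer loop
vertex -3.869 -1.733 -3.564
vertex -3.432 -0.757 -3.596
vertex -3.075 -1.525 -4.25
endloop
endfacet
facet normal 0.221 -0.975 -0.040
outer loop
vertex -3.869 -1.733 -3.564
vertex -3.075 -1.525 -4.25
vertex -1.968 -1.363 -2.084
endloop
endfacet
facet normal -0.669 0.277 -0.690
outer loop
vertex -3.075 -1.525 -4.25
vertex -3.432 -0.757 -3.596
vertex -2.638 -0.548 -4.282
endloop
endfacet
facet normal 0.833 -0.386 -0.397
outer loop
vertex -3.075 -1.525 -4.25
vertex -2.638 -0.548 -4.282
vertex -1.968 -1.363 -2.084
endloop
endfacet
facet normal -0.064 0.706 -0.705
outer loop
vertex 0.751 -2.248 -3.717
vertex 0.217 -2.654 -4.075
vertex 0.128 -2.125 -3.537
endloop
endfacet
facet normal 0.317 0.281 0.906
outer loop
vertex 0.751 -2.248 -3.717
vertex 0.128 -2.125 -3.537
vertex 0.303 -3.586 -3.145
endloop
endfacet
facet normal -0.064 0.706 -0.705
outer loop
vertex 0.128 -2.125 -3.537
vertex 0.217 -2.654 -4.075
vertex -0.427 -2.4 -3.762
endloop
endfacet
facet normal -0.445 0.182 0.877
outer loop
vertex 0.128 -2.125 -3.537
vertex -0.427 -2.4 -3.762
vertex 0.303 -3.586 -3.145
endloop
endfacet
facet normal -0.064 0.706 -0.705
outer loop
vertex -0.427 -2.4 -3.762
vertex 0.217 -2.654 -4.075
vertex -0.497 -2.867 -4.223
endloop
endfacet
facet normal -0.851 -0.299 0.432
outer loop
vertex -0.427 -2.4 -3.762
vertex -0.497 -2.867 -4.223
vertex 0.303 -3.586 -3.145
endloop
endfacet
facet normal -0.065 0.707 -0.705
outer loop
vertex -0.497 -2.867 -4.223
vertex 0.217 -2.654 -4.075
vertex -0.029 -3.173 -4.573
endloop
endfacet
facet normal -0.593 -0.800 -0.093
outer loop
vertex -0.497 -2.867 -4.223
vertex -0.029 -3.173 -4.573
vertex 0.303 -3.586 -3.145
endloop
endfacet
facet normal -0.065 0.707 -0.704
outer loop
vertex -0.029 -3.173 -4.573
vertex 0.217 -2.654 -4.075
vertex 0.625 -3.088 -4.548
endloop
endfacet
facet normal 0.134 -0.943 -0.304
outer loop
vertex -0.029 -3.173 -4.573
vertex 0.625 -3.088 -4.548
vertex 0.303 -3.586 -3.145
endloop
endfacet
facet normal -0.065 0.707 -0.705
outer loop
vertex 0.625 -3.088 -4.548
vertex 0.217 -2.654 -4.075
vertex 0.971 -2.676 -4.167
endloop
endfacet
facet normal 0.783 -0.620 -0.040
outer loop
vertex 0.625 -3.088 -4.548
vertex 0.971 -2.676 -4.167
vertex 0.303 -3.586 -3.145
endloop
endfacet
facet normal -0.065 0.707 -0.704
outer loop
vertex 0.971 -2.676 -4.167
vertex 0.217 -2.654 -4.075
vertex 0.751 -2.248 -3.717
endloop
endfacet
facet normal 0.865 -0.077 0.496
outer loop
vertex 0.971 -2.676 -4.167
vertex 0.751 -2.248 -3.717
vertex 0.303 -3.586 -3.145
endloop
endfacet

endsolid


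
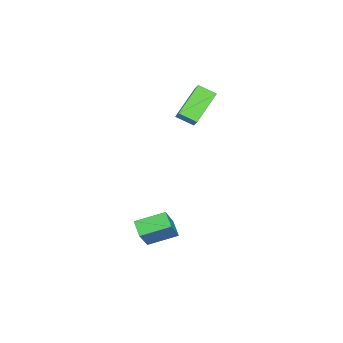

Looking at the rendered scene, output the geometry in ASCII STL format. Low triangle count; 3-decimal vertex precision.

solid 
facet normal -0.593 0.063 -0.802
outer loop
vertex 1.932 -3.113 -4.612
vertex 1.393 -1.673 -4.1
vertex 2.621 -2.686 -5.088
endloop
endfacet
facet normal 0.333 -0.889 -0.316
outer loop
vertex 3.767 -2.807 -3.54
vertex 1.932 -3.113 -4.612
vertex 2.621 -2.686 -5.088
endloop
endfacet
facet normal -0.594 0.062 -0.802
outer loop
vertex 2.621 -2.686 -5.088
vertex 1.393 -1.673 -4.1
vertex 2.082 -1.246 -4.577
endloop
endfacet
facet normal 0.733 0.454 -0.507
outer loop
vertex 2.082 -1.246 -4.577
vertex 3.767 -2.807 -3.54
vertex 2.621 -2.686 -5.088
endloop
endfacet
facet normal -0.733 -0.454 0.507
outer loop
vertex 1.932 -3.113 -4.612
vertex 2.539 -1.794 -2.552
vertex 1.393 -1.673 -4.1
endloop
endfacet
facet normal 0.332 -0.889 -0.315
outer loop
vertex 3.078 -3.234 -3.063
vertex 1.932 -3.113 -4.612
vertex 3.767 -2.807 -3.54
endloop
endfacet
facet normal -0.733 -0.454 0.507
outer loop
vertex 3.078 -3.234 -3.063
vertex 2.539 -1.794 -2.552
vertex 1.932 -3.113 -4.612
endloop
endfacet
facet normal -0.332 0.889 0.316
outer loop
vertex 1.393 -1.673 -4.1
vertex 2.539 -1.794 -2.552
vertex 2.082 -1.246 -4.577
endloop
endfacet
facet normal 0.733 0.454 -0.507
outer loop
vertex 3.228 -1.367 -3.028
vertex 3.767 -2.807 -3.54
vertex 2.082 -1.246 -4.577
endloop
endfacet
facet normal -0.333 0.889 0.316
outer loop
vertex 2.082 -1.246 -4.577
vertex 2.539 -1.794 -2.552
vertex 3.228 -1.367 -3.028
endloop
endfacet
facet normal 0.594 -0.063 0.802
outer loop
vertex 3.228 -1.367 -3.028
vertex 3.078 -3.234 -3.063
vertex 3.767 -2.807 -3.54
endloop
endfacet
facet normal 0.593 -0.063 0.803
outer loop
vertex 2.539 -1.794 -2.552
vertex 3.078 -3.234 -3.063
vertex 3.228 -1.367 -3.028
endloop
endfacet
facet normal -0.619 -0.303 -0.724
outer loop
vertex -2.843 -2.462 0.588
vertex -4.478 -1.799 1.709
vertex -2.772 -1.5 0.125
endloop
endfacet
facet normal 0.782 -0.316 -0.537
outer loop
vertex -2.202 -1.221 0.791
vertex -2.843 -2.462 0.588
vertex -2.772 -1.5 0.125
endloop
endfacet
facet normal -0.619 -0.303 -0.724
outer loop
vertex -2.772 -1.5 0.125
vertex -4.478 -1.799 1.709
vertex -4.406 -0.837 1.245
endloop
endfacet
facet normal 0.067 0.898 -0.434
outer loop
vertex -4.406 -0.837 1.245
vertex -2.202 -1.221 0.791
vertex -2.772 -1.5 0.125
endloop
endfacet
facet normal -0.067 -0.899 0.434
outer loop
vertex -2.843 -2.462 0.588
vertex -3.908 -1.52 2.375
vertex -4.478 -1.799 1.709
endloop
endfacet
facet normal 0.783 -0.317 -0.535
outer loop
vertex -2.274 -2.183 1.255
vertex -2.843 -2.462 0.588
vertex -2.202 -1.221 0.791
endloop
endfacet
facet normal -0.068 -0.899 0.433
outer loop
vertex -2.274 -2.183 1.255
vertex -3.908 -1.52 2.375
vertex -2.843 -2.462 0.588
endloop
endfacet
facet normal -0.782 0.317 0.536
outer loop
vertex -4.478 -1.799 1.709
vertex -3.908 -1.52 2.375
vertex -4.406 -0.837 1.245
endloop
endfacet
facet normal 0.067 0.899 -0.433
outer loop
vertex -3.837 -0.558 1.912
vertex -2.202 -1.221 0.791
vertex -4.406 -0.837 1.245
endloop
endfacet
facet normal -0.783 0.316 0.536
outer loop
vertex -4.406 -0.837 1.245
vertex -3.908 -1.52 2.375
vertex -3.837 -0.558 1.912
endloop
endfacet
facet normal 0.619 0.303 0.724
outer loop
vertex -3.837 -0.558 1.912
vertex -2.274 -2.183 1.255
vertex -2.202 -1.221 0.791
endloop
endfacet
facet normal 0.619 0.303 0.724
outer loop
vertex -3.908 -1.52 2.375
vertex -2.274 -2.183 1.255
vertex -3.837 -0.558 1.912
endloop
endfacet

endsolid


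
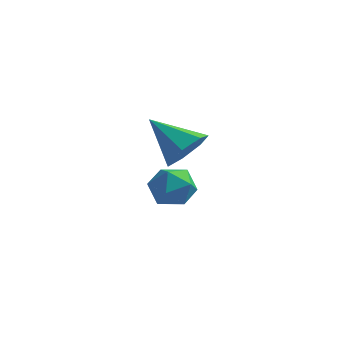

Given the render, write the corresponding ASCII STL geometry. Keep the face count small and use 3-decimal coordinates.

solid 
facet normal 0.796 -0.158 -0.584
outer loop
vertex -0.045 -3.015 2.483
vertex -0.63 -2.818 1.633
vertex -0.071 -2.145 2.213
endloop
endfacet
facet normal 0.208 0.296 0.932
outer loop
vertex -0.045 -3.015 2.483
vertex -0.071 -2.145 2.213
vertex -2.23 -2.502 2.807
endloop
endfacet
facet normal 0.796 -0.158 -0.584
outer loop
vertex -0.071 -2.145 2.213
vertex -0.63 -2.818 1.633
vertex -0.517 -1.782 1.507
endloop
endfacet
facet normal -0.018 0.885 0.466
outer loop
vertex -0.071 -2.145 2.213
vertex -0.517 -1.782 1.507
vertex -2.23 -2.502 2.807
endloop
endfacet
facet normal 0.797 -0.158 -0.584
outer loop
vertex -0.517 -1.782 1.507
vertex -0.63 -2.818 1.633
vertex -1.048 -2.199 0.895
endloop
endfacet
facet normal -0.485 0.859 -0.164
outer loop
vertex -0.517 -1.782 1.507
vertex -1.048 -2.199 0.895
vertex -2.23 -2.502 2.807
endloop
endfacet
facet normal 0.797 -0.158 -0.583
outer loop
vertex -1.048 -2.199 0.895
vertex -0.63 -2.818 1.633
vertex -1.264 -3.083 0.839
endloop
endfacet
facet normal -0.843 0.237 -0.484
outer loop
vertex -1.048 -2.199 0.895
vertex -1.264 -3.083 0.839
vertex -2.23 -2.502 2.807
endloop
endfacet
facet normal 0.797 -0.158 -0.583
outer loop
vertex -1.264 -3.083 0.839
vertex -0.63 -2.818 1.633
vertex -1.003 -3.767 1.381
endloop
endfacet
facet normal -0.821 -0.513 -0.252
outer loop
vertex -1.264 -3.083 0.839
vertex -1.003 -3.767 1.381
vertex -2.23 -2.502 2.807
endloop
endfacet
facet normal 0.796 -0.158 -0.585
outer loop
vertex -1.003 -3.767 1.381
vertex -0.63 -2.818 1.633
vertex -0.46 -3.737 2.112
endloop
endfacet
facet normal -0.436 -0.826 0.358
outer loop
vertex -1.003 -3.767 1.381
vertex -0.46 -3.737 2.112
vertex -2.23 -2.502 2.807
endloop
endfacet
facet normal 0.796 -0.157 -0.584
outer loop
vertex -0.46 -3.737 2.112
vertex -0.63 -2.818 1.633
vertex -0.045 -3.015 2.483
endloop
endfacet
facet normal 0.022 -0.467 0.884
outer loop
vertex -0.46 -3.737 2.112
vertex -0.045 -3.015 2.483
vertex -2.23 -2.502 2.807
endloop
endfacet
facet normal -0.156 0.330 0.931
outer loop
vertex -3.416 1.423 -1.882
vertex -2.79 0.64 -1.5
vertex -2.363 1.588 -1.764
endloop
endfacet
facet normal -0.188 0.867 0.462
outer loop
vertex -3.416 1.423 -1.882
vertex -2.363 1.588 -1.764
vertex -2.867 1.946 -2.64
endloop
endfacet
facet normal -0.698 0.716 -0.012
outer loop
vertex -3.416 1.423 -1.882
vertex -2.867 1.946 -2.64
vertex -3.606 1.22 -2.918
endloop
endfacet
facet normal -0.983 0.085 0.164
outer loop
vertex -3.416 1.423 -1.882
vertex -3.606 1.22 -2.918
vertex -3.558 0.413 -2.213
endloop
endfacet
facet normal -0.648 -0.154 0.746
outer loop
vertex -3.416 1.423 -1.882
vertex -3.558 0.413 -2.213
vertex -2.79 0.64 -1.5
endloop
endfacet
facet normal 0.435 0.893 0.115
outer loop
vertex -2.867 1.946 -2.64
vertex -2.363 1.588 -1.764
vertex -1.902 1.487 -2.727
endloop
endfacet
facet normal 0.486 0.024 0.874
outer loop
vertex -2.363 1.588 -1.764
vertex -2.79 0.64 -1.5
vertex -1.854 0.68 -2.022
endloop
endfacet
facet normal -0.309 -0.758 0.574
outer loop
vertex -2.79 0.64 -1.5
vertex -3.558 0.413 -2.213
vertex -2.593 -0.046 -2.3
endloop
endfacet
facet normal -0.852 -0.373 -0.369
outer loop
vertex -3.558 0.413 -2.213
vertex -3.606 1.22 -2.918
vertex -3.097 0.312 -3.176
endloop
endfacet
facet normal -0.392 0.649 -0.653
outer loop
vertex -3.606 1.22 -2.918
vertex -2.867 1.946 -2.64
vertex -2.67 1.26 -3.44
endloop
endfacet
facet normal 0.983 -0.085 -0.164
outer loop
vertex -2.044 0.477 -3.058
vertex -1.902 1.487 -2.727
vertex -1.854 0.68 -2.022
endloop
endfacet
facet normal 0.698 -0.716 0.012
outer loop
vertex -2.044 0.477 -3.058
vertex -1.854 0.68 -2.022
vertex -2.593 -0.046 -2.3
endloop
endfacet
facet normal 0.188 -0.867 -0.462
outer loop
vertex -2.044 0.477 -3.058
vertex -2.593 -0.046 -2.3
vertex -3.097 0.312 -3.176
endloop
endfacet
facet normal 0.156 -0.330 -0.931
outer loop
vertex -2.044 0.477 -3.058
vertex -3.097 0.312 -3.176
vertex -2.67 1.26 -3.44
endloop
endfacet
facet normal 0.648 0.154 -0.746
outer loop
vertex -2.044 0.477 -3.058
vertex -2.67 1.26 -3.44
vertex -1.902 1.487 -2.727
endloop
endfacet
facet normal 0.852 0.373 0.369
outer loop
vertex -1.854 0.68 -2.022
vertex -1.902 1.487 -2.727
vertex -2.363 1.588 -1.764
endloop
endfacet
facet normal 0.392 -0.649 0.653
outer loop
vertex -2.593 -0.046 -2.3
vertex -1.854 0.68 -2.022
vertex -2.79 0.64 -1.5
endloop
endfacet
facet normal -0.435 -0.893 -0.115
outer loop
vertex -3.097 0.312 -3.176
vertex -2.593 -0.046 -2.3
vertex -3.558 0.413 -2.213
endloop
endfacet
facet normal -0.486 -0.024 -0.874
outer loop
vertex -2.67 1.26 -3.44
vertex -3.097 0.312 -3.176
vertex -3.606 1.22 -2.918
endloop
endfacet
facet normal 0.309 0.758 -0.574
outer loop
vertex -1.902 1.487 -2.727
vertex -2.67 1.26 -3.44
vertex -2.867 1.946 -2.64
endloop
endfacet

endsolid


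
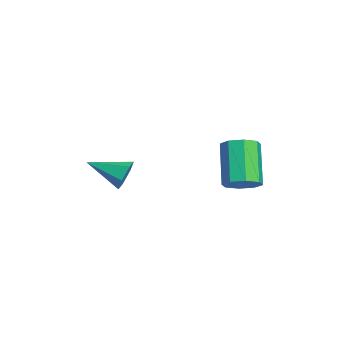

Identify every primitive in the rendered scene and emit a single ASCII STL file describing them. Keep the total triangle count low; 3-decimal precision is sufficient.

solid 
facet normal 0.637 -0.079 -0.767
outer loop
vertex 1.531 3.245 -2.424
vertex 1.138 3.772 -2.805
vertex 1.723 3.784 -2.32
endloop
endfacet
facet normal 0.696 -0.367 0.617
outer loop
vertex 1.531 3.245 -2.424
vertex 1.723 3.784 -2.32
vertex 0.275 3.4 -0.914
endloop
endfacet
facet normal 0.696 -0.367 0.617
outer loop
vertex 0.275 3.4 -0.914
vertex 1.723 3.784 -2.32
vertex 0.467 3.939 -0.81
endloop
endfacet
facet normal -0.637 0.079 0.767
outer loop
vertex 0.275 3.4 -0.914
vertex 0.467 3.939 -0.81
vertex -0.118 3.928 -1.295
endloop
endfacet
facet normal 0.637 -0.077 -0.767
outer loop
vertex 1.723 3.784 -2.32
vertex 1.138 3.772 -2.805
vertex 1.572 4.316 -2.499
endloop
endfacet
facet normal 0.726 0.395 0.563
outer loop
vertex 1.723 3.784 -2.32
vertex 1.572 4.316 -2.499
vertex 0.467 3.939 -0.81
endloop
endfacet
facet normal 0.725 0.396 0.563
outer loop
vertex 0.467 3.939 -0.81
vertex 1.572 4.316 -2.499
vertex 0.316 4.471 -0.99
endloop
endfacet
facet normal -0.637 0.079 0.767
outer loop
vertex 0.467 3.939 -0.81
vertex 0.316 4.471 -0.99
vertex -0.118 3.928 -1.295
endloop
endfacet
facet normal 0.638 -0.078 -0.766
outer loop
vertex 1.572 4.316 -2.499
vertex 1.138 3.772 -2.805
vertex 1.167 4.53 -2.858
endloop
endfacet
facet normal 0.330 0.927 0.180
outer loop
vertex 1.572 4.316 -2.499
vertex 1.167 4.53 -2.858
vertex 0.316 4.471 -0.99
endloop
endfacet
facet normal 0.330 0.927 0.180
outer loop
vertex 0.316 4.471 -0.99
vertex 1.167 4.53 -2.858
vertex -0.089 4.685 -1.349
endloop
endfacet
facet normal -0.638 0.079 0.766
outer loop
vertex 0.316 4.471 -0.99
vertex -0.089 4.685 -1.349
vertex -0.118 3.928 -1.295
endloop
endfacet
facet normal 0.638 -0.078 -0.766
outer loop
vertex 1.167 4.53 -2.858
vertex 1.138 3.772 -2.805
vertex 0.745 4.3 -3.186
endloop
endfacet
facet normal -0.259 0.915 -0.309
outer loop
vertex 1.167 4.53 -2.858
vertex 0.745 4.3 -3.186
vertex -0.089 4.685 -1.349
endloop
endfacet
facet normal -0.259 0.915 -0.309
outer loop
vertex -0.089 4.685 -1.349
vertex 0.745 4.3 -3.186
vertex -0.511 4.455 -1.676
endloop
endfacet
facet normal -0.637 0.079 0.767
outer loop
vertex -0.089 4.685 -1.349
vertex -0.511 4.455 -1.676
vertex -0.118 3.928 -1.295
endloop
endfacet
facet normal 0.637 -0.079 -0.767
outer loop
vertex 0.745 4.3 -3.186
vertex 1.138 3.772 -2.805
vertex 0.553 3.761 -3.29
endloop
endfacet
facet normal -0.696 0.367 -0.617
outer loop
vertex 0.745 4.3 -3.186
vertex 0.553 3.761 -3.29
vertex -0.511 4.455 -1.676
endloop
endfacet
facet normal -0.696 0.367 -0.617
outer loop
vertex -0.511 4.455 -1.676
vertex 0.553 3.761 -3.29
vertex -0.703 3.916 -1.78
endloop
endfacet
facet normal -0.637 0.079 0.767
outer loop
vertex -0.511 4.455 -1.676
vertex -0.703 3.916 -1.78
vertex -0.118 3.928 -1.295
endloop
endfacet
facet normal 0.637 -0.079 -0.767
outer loop
vertex 0.553 3.761 -3.29
vertex 1.138 3.772 -2.805
vertex 0.704 3.229 -3.11
endloop
endfacet
facet normal -0.725 -0.396 -0.563
outer loop
vertex 0.553 3.761 -3.29
vertex 0.704 3.229 -3.11
vertex -0.703 3.916 -1.78
endloop
endfacet
facet normal -0.726 -0.395 -0.563
outer loop
vertex -0.703 3.916 -1.78
vertex 0.704 3.229 -3.11
vertex -0.552 3.384 -1.601
endloop
endfacet
facet normal -0.637 0.077 0.767
outer loop
vertex -0.703 3.916 -1.78
vertex -0.552 3.384 -1.601
vertex -0.118 3.928 -1.295
endloop
endfacet
facet normal 0.638 -0.079 -0.766
outer loop
vertex 0.704 3.229 -3.11
vertex 1.138 3.772 -2.805
vertex 1.109 3.015 -2.751
endloop
endfacet
facet normal -0.330 -0.927 -0.180
outer loop
vertex 0.704 3.229 -3.11
vertex 1.109 3.015 -2.751
vertex -0.552 3.384 -1.601
endloop
endfacet
facet normal -0.330 -0.927 -0.180
outer loop
vertex -0.552 3.384 -1.601
vertex 1.109 3.015 -2.751
vertex -0.147 3.17 -1.242
endloop
endfacet
facet normal -0.638 0.078 0.766
outer loop
vertex -0.552 3.384 -1.601
vertex -0.147 3.17 -1.242
vertex -0.118 3.928 -1.295
endloop
endfacet
facet normal 0.637 -0.079 -0.767
outer loop
vertex 1.109 3.015 -2.751
vertex 1.138 3.772 -2.805
vertex 1.531 3.245 -2.424
endloop
endfacet
facet normal 0.259 -0.915 0.309
outer loop
vertex 1.109 3.015 -2.751
vertex 1.531 3.245 -2.424
vertex -0.147 3.17 -1.242
endloop
endfacet
facet normal 0.259 -0.915 0.309
outer loop
vertex -0.147 3.17 -1.242
vertex 1.531 3.245 -2.424
vertex 0.275 3.4 -0.914
endloop
endfacet
facet normal -0.638 0.078 0.766
outer loop
vertex -0.147 3.17 -1.242
vertex 0.275 3.4 -0.914
vertex -0.118 3.928 -1.295
endloop
endfacet
facet normal 0.356 0.875 -0.329
outer loop
vertex -1.575 0.002 -2.898
vertex -1.93 -0.087 -3.518
vertex -2.248 0.25 -2.967
endloop
endfacet
facet normal -0.100 0.006 0.995
outer loop
vertex -1.575 0.002 -2.898
vertex -2.248 0.25 -2.967
vertex -2.51 -1.513 -2.982
endloop
endfacet
facet normal 0.356 0.875 -0.329
outer loop
vertex -2.248 0.25 -2.967
vertex -1.93 -0.087 -3.518
vertex -2.603 0.161 -3.587
endloop
endfacet
facet normal -0.869 0.125 0.479
outer loop
vertex -2.248 0.25 -2.967
vertex -2.603 0.161 -3.587
vertex -2.51 -1.513 -2.982
endloop
endfacet
facet normal 0.356 0.875 -0.329
outer loop
vertex -2.603 0.161 -3.587
vertex -1.93 -0.087 -3.518
vertex -2.285 -0.176 -4.138
endloop
endfacet
facet normal -0.896 -0.194 -0.399
outer loop
vertex -2.603 0.161 -3.587
vertex -2.285 -0.176 -4.138
vertex -2.51 -1.513 -2.982
endloop
endfacet
facet normal 0.356 0.875 -0.329
outer loop
vertex -2.285 -0.176 -4.138
vertex -1.93 -0.087 -3.518
vertex -1.612 -0.424 -4.07
endloop
endfacet
facet normal -0.156 -0.631 -0.760
outer loop
vertex -2.285 -0.176 -4.138
vertex -1.612 -0.424 -4.07
vertex -2.51 -1.513 -2.982
endloop
endfacet
facet normal 0.356 0.875 -0.329
outer loop
vertex -1.612 -0.424 -4.07
vertex -1.93 -0.087 -3.518
vertex -1.257 -0.335 -3.449
endloop
endfacet
facet normal 0.615 -0.750 -0.244
outer loop
vertex -1.612 -0.424 -4.07
vertex -1.257 -0.335 -3.449
vertex -2.51 -1.513 -2.982
endloop
endfacet
facet normal 0.356 0.875 -0.329
outer loop
vertex -1.257 -0.335 -3.449
vertex -1.93 -0.087 -3.518
vertex -1.575 0.002 -2.898
endloop
endfacet
facet normal 0.642 -0.431 0.634
outer loop
vertex -1.257 -0.335 -3.449
vertex -1.575 0.002 -2.898
vertex -2.51 -1.513 -2.982
endloop
endfacet

endsolid


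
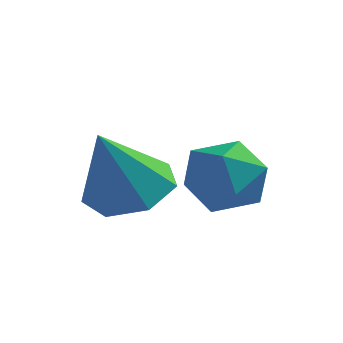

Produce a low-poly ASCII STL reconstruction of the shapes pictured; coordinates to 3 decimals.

solid 
facet normal -0.935 0.306 0.177
outer loop
vertex 1.249 -0.046 -0.051
vertex 0.966 -0.681 -0.447
vertex 1.1 -0.727 0.34
endloop
endfacet
facet normal -0.496 0.511 0.702
outer loop
vertex 1.249 -0.046 -0.051
vertex 1.1 -0.727 0.34
vertex 1.762 -0.309 0.503
endloop
endfacet
facet normal 0.022 0.911 0.412
outer loop
vertex 1.249 -0.046 -0.051
vertex 1.762 -0.309 0.503
vertex 2.036 -0.005 -0.183
endloop
endfacet
facet normal -0.098 0.952 -0.289
outer loop
vertex 1.249 -0.046 -0.051
vertex 2.036 -0.005 -0.183
vertex 1.545 -0.234 -0.77
endloop
endfacet
facet normal -0.690 0.579 -0.435
outer loop
vertex 1.249 -0.046 -0.051
vertex 1.545 -0.234 -0.77
vertex 0.966 -0.681 -0.447
endloop
endfacet
facet normal -0.195 -0.073 0.978
outer loop
vertex 1.762 -0.309 0.503
vertex 1.1 -0.727 0.34
vertex 1.795 -1.106 0.45
endloop
endfacet
facet normal -0.905 -0.406 0.130
outer loop
vertex 1.1 -0.727 0.34
vertex 0.966 -0.681 -0.447
vertex 1.304 -1.335 -0.137
endloop
endfacet
facet normal -0.508 0.036 -0.861
outer loop
vertex 0.966 -0.681 -0.447
vertex 1.545 -0.234 -0.77
vertex 1.578 -1.031 -0.823
endloop
endfacet
facet normal 0.448 0.640 -0.624
outer loop
vertex 1.545 -0.234 -0.77
vertex 2.036 -0.005 -0.183
vertex 2.24 -0.613 -0.66
endloop
endfacet
facet normal 0.641 0.573 0.510
outer loop
vertex 2.036 -0.005 -0.183
vertex 1.762 -0.309 0.503
vertex 2.374 -0.659 0.127
endloop
endfacet
facet normal 0.098 -0.952 0.289
outer loop
vertex 2.091 -1.294 -0.269
vertex 1.795 -1.106 0.45
vertex 1.304 -1.335 -0.137
endloop
endfacet
facet normal -0.022 -0.911 -0.412
outer loop
vertex 2.091 -1.294 -0.269
vertex 1.304 -1.335 -0.137
vertex 1.578 -1.031 -0.823
endloop
endfacet
facet normal 0.496 -0.511 -0.702
outer loop
vertex 2.091 -1.294 -0.269
vertex 1.578 -1.031 -0.823
vertex 2.24 -0.613 -0.66
endloop
endfacet
facet normal 0.935 -0.306 -0.177
outer loop
vertex 2.091 -1.294 -0.269
vertex 2.24 -0.613 -0.66
vertex 2.374 -0.659 0.127
endloop
endfacet
facet normal 0.690 -0.579 0.435
outer loop
vertex 2.091 -1.294 -0.269
vertex 2.374 -0.659 0.127
vertex 1.795 -1.106 0.45
endloop
endfacet
facet normal -0.448 -0.640 0.624
outer loop
vertex 1.304 -1.335 -0.137
vertex 1.795 -1.106 0.45
vertex 1.1 -0.727 0.34
endloop
endfacet
facet normal -0.641 -0.573 -0.510
outer loop
vertex 1.578 -1.031 -0.823
vertex 1.304 -1.335 -0.137
vertex 0.966 -0.681 -0.447
endloop
endfacet
facet normal 0.195 0.073 -0.978
outer loop
vertex 2.24 -0.613 -0.66
vertex 1.578 -1.031 -0.823
vertex 1.545 -0.234 -0.77
endloop
endfacet
facet normal 0.905 0.406 -0.130
outer loop
vertex 2.374 -0.659 0.127
vertex 2.24 -0.613 -0.66
vertex 2.036 -0.005 -0.183
endloop
endfacet
facet normal 0.508 -0.036 0.861
outer loop
vertex 1.795 -1.106 0.45
vertex 2.374 -0.659 0.127
vertex 1.762 -0.309 0.503
endloop
endfacet
facet normal 0.140 0.454 -0.880
outer loop
vertex 1.07 -2.294 -0.376
vertex 0.505 -1.759 -0.19
vertex 1.291 -1.724 -0.047
endloop
endfacet
facet normal 0.785 -0.509 0.354
outer loop
vertex 1.07 -2.294 -0.376
vertex 1.291 -1.724 -0.047
vertex 0.295 -2.441 1.13
endloop
endfacet
facet normal 0.140 0.455 -0.879
outer loop
vertex 1.291 -1.724 -0.047
vertex 0.505 -1.759 -0.19
vertex 0.92 -1.181 0.175
endloop
endfacet
facet normal 0.691 0.187 0.698
outer loop
vertex 1.291 -1.724 -0.047
vertex 0.92 -1.181 0.175
vertex 0.295 -2.441 1.13
endloop
endfacet
facet normal 0.140 0.455 -0.879
outer loop
vertex 0.92 -1.181 0.175
vertex 0.505 -1.759 -0.19
vertex 0.236 -1.073 0.122
endloop
endfacet
facet normal 0.031 0.594 0.804
outer loop
vertex 0.92 -1.181 0.175
vertex 0.236 -1.073 0.122
vertex 0.295 -2.441 1.13
endloop
endfacet
facet normal 0.139 0.455 -0.880
outer loop
vertex 0.236 -1.073 0.122
vertex 0.505 -1.759 -0.19
vertex -0.246 -1.483 -0.166
endloop
endfacet
facet normal -0.698 0.405 0.591
outer loop
vertex 0.236 -1.073 0.122
vertex -0.246 -1.483 -0.166
vertex 0.295 -2.441 1.13
endloop
endfacet
facet normal 0.139 0.455 -0.879
outer loop
vertex -0.246 -1.483 -0.166
vertex 0.505 -1.759 -0.19
vertex -0.162 -2.1 -0.472
endloop
endfacet
facet normal -0.946 -0.238 0.219
outer loop
vertex -0.246 -1.483 -0.166
vertex -0.162 -2.1 -0.472
vertex 0.295 -2.441 1.13
endloop
endfacet
facet normal 0.140 0.454 -0.880
outer loop
vertex -0.162 -2.1 -0.472
vertex 0.505 -1.759 -0.19
vertex 0.423 -2.461 -0.565
endloop
endfacet
facet normal -0.528 -0.848 -0.030
outer loop
vertex -0.162 -2.1 -0.472
vertex 0.423 -2.461 -0.565
vertex 0.295 -2.441 1.13
endloop
endfacet
facet normal 0.140 0.454 -0.880
outer loop
vertex 0.423 -2.461 -0.565
vertex 0.505 -1.759 -0.19
vertex 1.07 -2.294 -0.376
endloop
endfacet
facet normal 0.242 -0.970 0.030
outer loop
vertex 0.423 -2.461 -0.565
vertex 1.07 -2.294 -0.376
vertex 0.295 -2.441 1.13
endloop
endfacet

endsolid


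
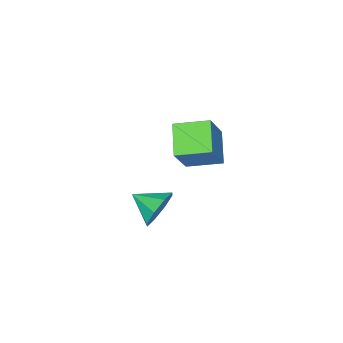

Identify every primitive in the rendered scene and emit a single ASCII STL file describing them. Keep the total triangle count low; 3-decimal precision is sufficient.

solid 
facet normal -0.240 0.913 -0.329
outer loop
vertex 4.085 4.196 -0.054
vertex 3.441 4.309 0.729
vertex 4.429 4.512 0.572
endloop
endfacet
facet normal 0.852 -0.470 -0.231
outer loop
vertex 4.085 4.196 -0.054
vertex 4.429 4.512 0.572
vertex 3.779 3.031 1.191
endloop
endfacet
facet normal -0.240 0.913 -0.331
outer loop
vertex 4.429 4.512 0.572
vertex 3.441 4.309 0.729
vertex 4.193 4.71 1.29
endloop
endfacet
facet normal 0.900 -0.243 0.363
outer loop
vertex 4.429 4.512 0.572
vertex 4.193 4.71 1.29
vertex 3.779 3.031 1.191
endloop
endfacet
facet normal -0.240 0.913 -0.330
outer loop
vertex 4.193 4.71 1.29
vertex 3.441 4.309 0.729
vertex 3.518 4.673 1.679
endloop
endfacet
facet normal 0.499 -0.173 0.849
outer loop
vertex 4.193 4.71 1.29
vertex 3.518 4.673 1.679
vertex 3.779 3.031 1.191
endloop
endfacet
facet normal -0.242 0.913 -0.330
outer loop
vertex 3.518 4.673 1.679
vertex 3.441 4.309 0.729
vertex 2.798 4.422 1.512
endloop
endfacet
facet normal -0.115 -0.300 0.947
outer loop
vertex 3.518 4.673 1.679
vertex 2.798 4.422 1.512
vertex 3.779 3.031 1.191
endloop
endfacet
facet normal -0.241 0.913 -0.330
outer loop
vertex 2.798 4.422 1.512
vertex 3.441 4.309 0.729
vertex 2.454 4.105 0.886
endloop
endfacet
facet normal -0.583 -0.549 0.599
outer loop
vertex 2.798 4.422 1.512
vertex 2.454 4.105 0.886
vertex 3.779 3.031 1.191
endloop
endfacet
facet normal -0.241 0.913 -0.330
outer loop
vertex 2.454 4.105 0.886
vertex 3.441 4.309 0.729
vertex 2.69 3.908 0.168
endloop
endfacet
facet normal -0.630 -0.776 0.006
outer loop
vertex 2.454 4.105 0.886
vertex 2.69 3.908 0.168
vertex 3.779 3.031 1.191
endloop
endfacet
facet normal -0.240 0.913 -0.330
outer loop
vertex 2.69 3.908 0.168
vertex 3.441 4.309 0.729
vertex 3.365 3.945 -0.221
endloop
endfacet
facet normal -0.230 -0.846 -0.480
outer loop
vertex 2.69 3.908 0.168
vertex 3.365 3.945 -0.221
vertex 3.779 3.031 1.191
endloop
endfacet
facet normal -0.241 0.912 -0.330
outer loop
vertex 3.365 3.945 -0.221
vertex 3.441 4.309 0.729
vertex 4.085 4.196 -0.054
endloop
endfacet
facet normal 0.385 -0.719 -0.578
outer loop
vertex 3.365 3.945 -0.221
vertex 4.085 4.196 -0.054
vertex 3.779 3.031 1.191
endloop
endfacet
facet normal -0.586 0.777 0.230
outer loop
vertex -2.805 2.207 0.701
vertex -1.622 2.576 2.47
vertex -1.766 3.261 -0.214
endloop
endfacet
facet normal -0.548 -0.171 -0.819
outer loop
vertex -0.758 1.924 -0.61
vertex -2.805 2.207 0.701
vertex -1.766 3.261 -0.214
endloop
endfacet
facet normal -0.586 0.777 0.230
outer loop
vertex -1.766 3.261 -0.214
vertex -1.622 2.576 2.47
vertex -0.582 3.63 1.555
endloop
endfacet
facet normal 0.597 0.606 -0.526
outer loop
vertex -0.582 3.63 1.555
vertex -0.758 1.924 -0.61
vertex -1.766 3.261 -0.214
endloop
endfacet
facet normal -0.597 -0.606 0.526
outer loop
vertex -2.805 2.207 0.701
vertex -0.614 1.239 2.074
vertex -1.622 2.576 2.47
endloop
endfacet
facet normal -0.548 -0.170 -0.819
outer loop
vertex -1.798 0.87 0.305
vertex -2.805 2.207 0.701
vertex -0.758 1.924 -0.61
endloop
endfacet
facet normal -0.597 -0.606 0.526
outer loop
vertex -1.798 0.87 0.305
vertex -0.614 1.239 2.074
vertex -2.805 2.207 0.701
endloop
endfacet
facet normal 0.548 0.170 0.819
outer loop
vertex -1.622 2.576 2.47
vertex -0.614 1.239 2.074
vertex -0.582 3.63 1.555
endloop
endfacet
facet normal 0.597 0.606 -0.526
outer loop
vertex 0.425 2.293 1.159
vertex -0.758 1.924 -0.61
vertex -0.582 3.63 1.555
endloop
endfacet
facet normal 0.548 0.170 0.819
outer loop
vertex -0.582 3.63 1.555
vertex -0.614 1.239 2.074
vertex 0.425 2.293 1.159
endloop
endfacet
facet normal 0.586 -0.777 -0.230
outer loop
vertex 0.425 2.293 1.159
vertex -1.798 0.87 0.305
vertex -0.758 1.924 -0.61
endloop
endfacet
facet normal 0.586 -0.777 -0.230
outer loop
vertex -0.614 1.239 2.074
vertex -1.798 0.87 0.305
vertex 0.425 2.293 1.159
endloop
endfacet

endsolid


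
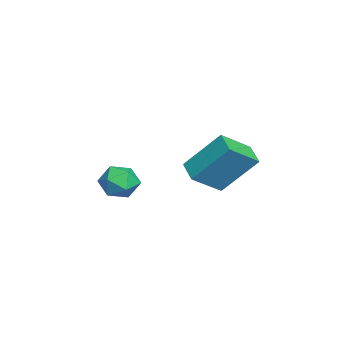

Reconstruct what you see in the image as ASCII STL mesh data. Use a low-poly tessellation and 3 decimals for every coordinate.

solid 
facet normal -0.483 0.667 -0.568
outer loop
vertex 2.004 0.917 2.929
vertex 2.756 1.213 2.637
vertex 1.951 -0.22 1.639
endloop
endfacet
facet normal -0.875 -0.345 0.340
outer loop
vertex 2.584 -1.093 2.383
vertex 2.004 0.917 2.929
vertex 1.951 -0.22 1.639
endloop
endfacet
facet normal -0.482 0.667 -0.568
outer loop
vertex 1.951 -0.22 1.639
vertex 2.756 1.213 2.637
vertex 2.704 0.076 1.347
endloop
endfacet
facet normal -0.031 -0.661 -0.750
outer loop
vertex 2.704 0.076 1.347
vertex 2.584 -1.093 2.383
vertex 1.951 -0.22 1.639
endloop
endfacet
facet normal 0.031 0.661 0.750
outer loop
vertex 2.004 0.917 2.929
vertex 3.389 0.34 3.381
vertex 2.756 1.213 2.637
endloop
endfacet
facet normal -0.875 -0.345 0.339
outer loop
vertex 2.636 0.044 3.673
vertex 2.004 0.917 2.929
vertex 2.584 -1.093 2.383
endloop
endfacet
facet normal 0.031 0.661 0.750
outer loop
vertex 2.636 0.044 3.673
vertex 3.389 0.34 3.381
vertex 2.004 0.917 2.929
endloop
endfacet
facet normal 0.875 0.345 -0.339
outer loop
vertex 2.756 1.213 2.637
vertex 3.389 0.34 3.381
vertex 2.704 0.076 1.347
endloop
endfacet
facet normal -0.031 -0.661 -0.750
outer loop
vertex 3.336 -0.797 2.091
vertex 2.584 -1.093 2.383
vertex 2.704 0.076 1.347
endloop
endfacet
facet normal 0.875 0.344 -0.339
outer loop
vertex 2.704 0.076 1.347
vertex 3.389 0.34 3.381
vertex 3.336 -0.797 2.091
endloop
endfacet
facet normal 0.483 -0.666 0.568
outer loop
vertex 3.336 -0.797 2.091
vertex 2.636 0.044 3.673
vertex 2.584 -1.093 2.383
endloop
endfacet
facet normal 0.482 -0.667 0.568
outer loop
vertex 3.389 0.34 3.381
vertex 2.636 0.044 3.673
vertex 3.336 -0.797 2.091
endloop
endfacet
facet normal -0.216 0.792 -0.571
outer loop
vertex 0.528 -2.971 -0.026
vertex -0.148 -2.946 0.265
vertex 0.401 -2.57 0.579
endloop
endfacet
facet normal 0.480 0.774 -0.412
outer loop
vertex 0.528 -2.971 -0.026
vertex 0.401 -2.57 0.579
vertex 1.013 -2.977 0.528
endloop
endfacet
facet normal 0.744 0.154 -0.650
outer loop
vertex 0.528 -2.971 -0.026
vertex 1.013 -2.977 0.528
vertex 0.841 -3.604 0.182
endloop
endfacet
facet normal 0.210 -0.210 -0.955
outer loop
vertex 0.528 -2.971 -0.026
vertex 0.841 -3.604 0.182
vertex 0.123 -3.585 0.02
endloop
endfacet
facet normal -0.383 0.185 -0.905
outer loop
vertex 0.528 -2.971 -0.026
vertex 0.123 -3.585 0.02
vertex -0.148 -2.946 0.265
endloop
endfacet
facet normal 0.546 0.783 0.297
outer loop
vertex 1.013 -2.977 0.528
vertex 0.401 -2.57 0.579
vertex 0.637 -2.955 1.16
endloop
endfacet
facet normal -0.581 0.813 0.042
outer loop
vertex 0.401 -2.57 0.579
vertex -0.148 -2.946 0.265
vertex -0.081 -2.936 0.998
endloop
endfacet
facet normal -0.850 -0.169 -0.500
outer loop
vertex -0.148 -2.946 0.265
vertex 0.123 -3.585 0.02
vertex -0.253 -3.563 0.652
endloop
endfacet
facet normal 0.109 -0.808 -0.580
outer loop
vertex 0.123 -3.585 0.02
vertex 0.841 -3.604 0.182
vertex 0.359 -3.97 0.601
endloop
endfacet
facet normal 0.972 -0.219 -0.086
outer loop
vertex 0.841 -3.604 0.182
vertex 1.013 -2.977 0.528
vertex 0.908 -3.594 0.915
endloop
endfacet
facet normal -0.210 0.210 0.955
outer loop
vertex 0.232 -3.569 1.206
vertex 0.637 -2.955 1.16
vertex -0.081 -2.936 0.998
endloop
endfacet
facet normal -0.744 -0.154 0.650
outer loop
vertex 0.232 -3.569 1.206
vertex -0.081 -2.936 0.998
vertex -0.253 -3.563 0.652
endloop
endfacet
facet normal -0.480 -0.774 0.412
outer loop
vertex 0.232 -3.569 1.206
vertex -0.253 -3.563 0.652
vertex 0.359 -3.97 0.601
endloop
endfacet
facet normal 0.216 -0.792 0.571
outer loop
vertex 0.232 -3.569 1.206
vertex 0.359 -3.97 0.601
vertex 0.908 -3.594 0.915
endloop
endfacet
facet normal 0.383 -0.185 0.905
outer loop
vertex 0.232 -3.569 1.206
vertex 0.908 -3.594 0.915
vertex 0.637 -2.955 1.16
endloop
endfacet
facet normal -0.109 0.808 0.580
outer loop
vertex -0.081 -2.936 0.998
vertex 0.637 -2.955 1.16
vertex 0.401 -2.57 0.579
endloop
endfacet
facet normal -0.972 0.219 0.086
outer loop
vertex -0.253 -3.563 0.652
vertex -0.081 -2.936 0.998
vertex -0.148 -2.946 0.265
endloop
endfacet
facet normal -0.546 -0.783 -0.297
outer loop
vertex 0.359 -3.97 0.601
vertex -0.253 -3.563 0.652
vertex 0.123 -3.585 0.02
endloop
endfacet
facet normal 0.581 -0.813 -0.042
outer loop
vertex 0.908 -3.594 0.915
vertex 0.359 -3.97 0.601
vertex 0.841 -3.604 0.182
endloop
endfacet
facet normal 0.850 0.169 0.500
outer loop
vertex 0.637 -2.955 1.16
vertex 0.908 -3.594 0.915
vertex 1.013 -2.977 0.528
endloop
endfacet

endsolid
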